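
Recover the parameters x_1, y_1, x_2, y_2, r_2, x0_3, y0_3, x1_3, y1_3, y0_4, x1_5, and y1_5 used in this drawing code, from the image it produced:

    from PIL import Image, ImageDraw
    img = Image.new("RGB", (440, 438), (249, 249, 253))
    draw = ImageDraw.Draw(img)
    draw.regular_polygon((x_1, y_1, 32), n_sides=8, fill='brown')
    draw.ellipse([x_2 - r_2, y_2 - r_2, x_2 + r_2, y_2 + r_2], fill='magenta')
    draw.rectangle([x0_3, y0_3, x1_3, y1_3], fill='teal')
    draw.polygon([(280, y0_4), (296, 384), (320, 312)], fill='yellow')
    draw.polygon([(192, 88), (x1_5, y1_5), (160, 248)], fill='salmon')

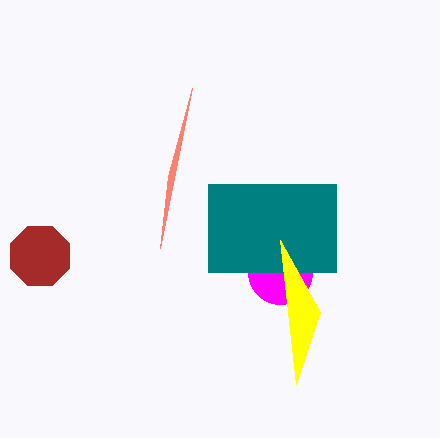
x_1 = 40, y_1 = 256, x_2 = 280, y_2 = 272, r_2 = 32, x0_3 = 208, y0_3 = 184, x1_3 = 336, y1_3 = 272, y0_4 = 240, x1_5 = 168, y1_5 = 176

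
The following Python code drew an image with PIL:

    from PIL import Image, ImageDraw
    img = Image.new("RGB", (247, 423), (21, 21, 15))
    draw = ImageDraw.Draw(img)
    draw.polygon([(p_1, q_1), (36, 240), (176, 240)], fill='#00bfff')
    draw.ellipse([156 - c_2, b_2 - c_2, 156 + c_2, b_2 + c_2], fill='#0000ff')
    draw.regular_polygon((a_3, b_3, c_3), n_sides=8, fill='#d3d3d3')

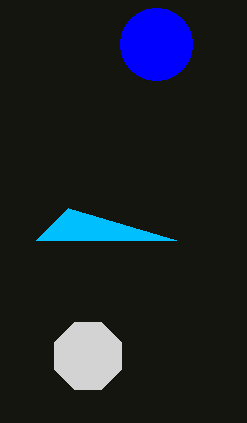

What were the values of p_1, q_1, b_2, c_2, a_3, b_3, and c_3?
p_1 = 68; q_1 = 208; b_2 = 44; c_2 = 36; a_3 = 88; b_3 = 356; c_3 = 36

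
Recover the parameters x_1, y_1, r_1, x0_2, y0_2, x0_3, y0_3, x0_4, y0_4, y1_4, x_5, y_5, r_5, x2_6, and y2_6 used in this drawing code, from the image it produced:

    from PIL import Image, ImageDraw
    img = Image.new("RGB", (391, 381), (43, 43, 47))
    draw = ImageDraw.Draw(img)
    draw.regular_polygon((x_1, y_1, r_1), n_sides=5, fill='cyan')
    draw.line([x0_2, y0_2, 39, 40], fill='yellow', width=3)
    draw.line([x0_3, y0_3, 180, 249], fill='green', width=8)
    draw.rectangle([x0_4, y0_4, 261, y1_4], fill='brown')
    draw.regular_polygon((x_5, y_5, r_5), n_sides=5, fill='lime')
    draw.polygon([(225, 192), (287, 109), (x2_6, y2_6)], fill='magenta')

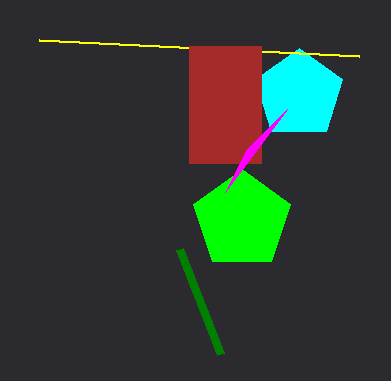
x_1 = 299; y_1 = 94; r_1 = 46; x0_2 = 359; y0_2 = 56; x0_3 = 221; y0_3 = 354; x0_4 = 189; y0_4 = 46; y1_4 = 163; x_5 = 242; y_5 = 220; r_5 = 51; x2_6 = 247; y2_6 = 149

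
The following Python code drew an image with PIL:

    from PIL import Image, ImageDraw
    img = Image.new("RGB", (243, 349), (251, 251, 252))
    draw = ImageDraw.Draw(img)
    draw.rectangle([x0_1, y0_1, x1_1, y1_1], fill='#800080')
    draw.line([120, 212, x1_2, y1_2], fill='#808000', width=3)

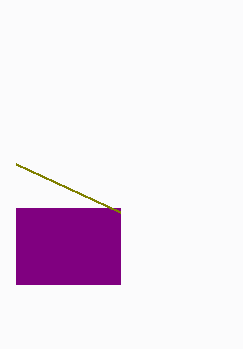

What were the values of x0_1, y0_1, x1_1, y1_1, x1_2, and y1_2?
x0_1 = 16; y0_1 = 208; x1_1 = 120; y1_1 = 284; x1_2 = 16; y1_2 = 164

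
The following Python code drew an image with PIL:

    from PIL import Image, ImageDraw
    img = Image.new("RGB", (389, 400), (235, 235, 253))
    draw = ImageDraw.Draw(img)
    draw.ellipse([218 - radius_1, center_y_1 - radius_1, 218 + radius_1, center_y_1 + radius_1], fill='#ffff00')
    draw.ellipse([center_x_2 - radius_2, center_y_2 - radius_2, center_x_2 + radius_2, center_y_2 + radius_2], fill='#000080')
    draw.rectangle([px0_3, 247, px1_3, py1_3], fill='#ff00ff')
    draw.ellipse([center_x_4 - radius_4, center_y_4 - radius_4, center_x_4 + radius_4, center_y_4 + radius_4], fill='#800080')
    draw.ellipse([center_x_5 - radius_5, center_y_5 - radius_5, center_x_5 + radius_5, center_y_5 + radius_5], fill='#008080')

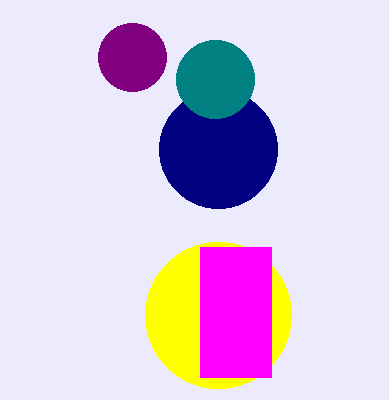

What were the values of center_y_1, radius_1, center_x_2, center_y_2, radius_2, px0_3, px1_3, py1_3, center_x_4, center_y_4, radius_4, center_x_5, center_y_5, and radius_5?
center_y_1 = 315
radius_1 = 73
center_x_2 = 218
center_y_2 = 149
radius_2 = 59
px0_3 = 200
px1_3 = 271
py1_3 = 377
center_x_4 = 132
center_y_4 = 57
radius_4 = 34
center_x_5 = 215
center_y_5 = 79
radius_5 = 39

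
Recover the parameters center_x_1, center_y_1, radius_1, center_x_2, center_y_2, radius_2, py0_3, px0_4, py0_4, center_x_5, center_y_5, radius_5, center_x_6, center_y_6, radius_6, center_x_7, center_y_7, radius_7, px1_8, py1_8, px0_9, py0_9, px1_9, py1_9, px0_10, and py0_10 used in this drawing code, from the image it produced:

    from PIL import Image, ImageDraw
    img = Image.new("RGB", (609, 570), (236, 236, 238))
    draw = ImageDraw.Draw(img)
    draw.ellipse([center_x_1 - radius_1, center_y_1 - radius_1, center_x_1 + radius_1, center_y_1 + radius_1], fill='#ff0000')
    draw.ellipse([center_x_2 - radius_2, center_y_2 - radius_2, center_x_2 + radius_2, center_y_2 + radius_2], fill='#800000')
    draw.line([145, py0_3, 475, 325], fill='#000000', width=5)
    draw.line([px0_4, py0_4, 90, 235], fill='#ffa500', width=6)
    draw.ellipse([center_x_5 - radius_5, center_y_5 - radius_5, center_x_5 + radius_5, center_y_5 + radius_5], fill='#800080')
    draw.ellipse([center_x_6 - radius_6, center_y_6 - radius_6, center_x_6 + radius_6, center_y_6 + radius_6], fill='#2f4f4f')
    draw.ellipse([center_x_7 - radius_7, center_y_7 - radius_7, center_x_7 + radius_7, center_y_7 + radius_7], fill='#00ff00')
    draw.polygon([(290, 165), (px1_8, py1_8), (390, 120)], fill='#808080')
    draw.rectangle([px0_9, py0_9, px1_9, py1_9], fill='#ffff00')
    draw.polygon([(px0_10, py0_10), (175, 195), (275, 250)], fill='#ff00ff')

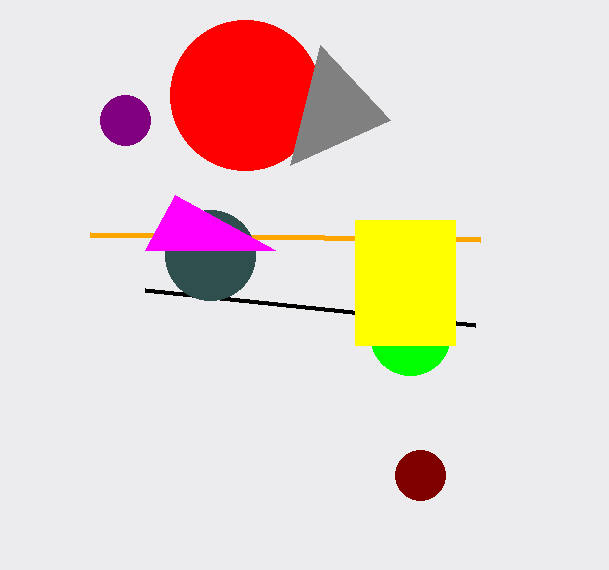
center_x_1 = 245; center_y_1 = 95; radius_1 = 75; center_x_2 = 420; center_y_2 = 475; radius_2 = 25; py0_3 = 290; px0_4 = 480; py0_4 = 240; center_x_5 = 125; center_y_5 = 120; radius_5 = 25; center_x_6 = 210; center_y_6 = 255; radius_6 = 45; center_x_7 = 410; center_y_7 = 335; radius_7 = 40; px1_8 = 320; py1_8 = 45; px0_9 = 355; py0_9 = 220; px1_9 = 455; py1_9 = 345; px0_10 = 145; py0_10 = 250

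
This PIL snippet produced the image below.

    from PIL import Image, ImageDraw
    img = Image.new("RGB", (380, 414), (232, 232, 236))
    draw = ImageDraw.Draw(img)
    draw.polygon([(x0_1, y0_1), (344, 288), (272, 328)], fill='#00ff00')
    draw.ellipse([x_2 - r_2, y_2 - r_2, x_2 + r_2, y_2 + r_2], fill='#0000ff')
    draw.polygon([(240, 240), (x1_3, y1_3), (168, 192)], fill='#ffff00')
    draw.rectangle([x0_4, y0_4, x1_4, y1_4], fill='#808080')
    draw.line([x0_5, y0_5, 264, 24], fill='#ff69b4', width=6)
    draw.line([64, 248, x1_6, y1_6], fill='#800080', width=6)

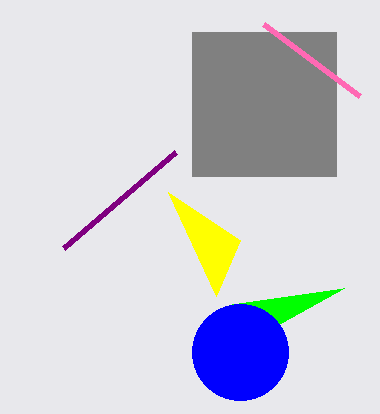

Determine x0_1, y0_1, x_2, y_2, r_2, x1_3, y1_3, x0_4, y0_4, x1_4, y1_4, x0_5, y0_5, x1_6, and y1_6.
x0_1 = 232, y0_1 = 304, x_2 = 240, y_2 = 352, r_2 = 48, x1_3 = 216, y1_3 = 296, x0_4 = 192, y0_4 = 32, x1_4 = 336, y1_4 = 176, x0_5 = 360, y0_5 = 96, x1_6 = 176, y1_6 = 152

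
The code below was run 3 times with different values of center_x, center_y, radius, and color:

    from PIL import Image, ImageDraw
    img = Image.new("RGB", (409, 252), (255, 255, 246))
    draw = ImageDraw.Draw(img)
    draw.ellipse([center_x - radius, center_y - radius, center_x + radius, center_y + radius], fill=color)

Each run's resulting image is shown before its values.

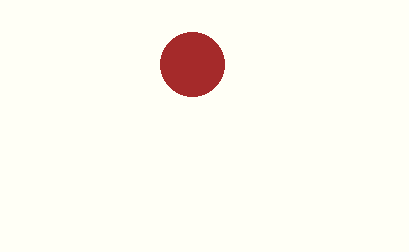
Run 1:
center_x = 192; center_y = 64; radius = 32; color = 'brown'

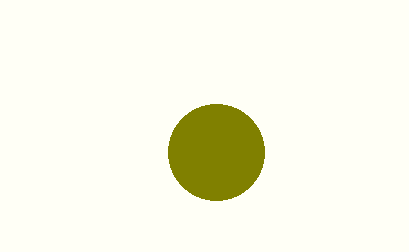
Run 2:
center_x = 216; center_y = 152; radius = 48; color = 'olive'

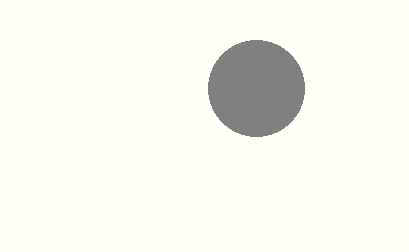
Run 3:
center_x = 256; center_y = 88; radius = 48; color = 'gray'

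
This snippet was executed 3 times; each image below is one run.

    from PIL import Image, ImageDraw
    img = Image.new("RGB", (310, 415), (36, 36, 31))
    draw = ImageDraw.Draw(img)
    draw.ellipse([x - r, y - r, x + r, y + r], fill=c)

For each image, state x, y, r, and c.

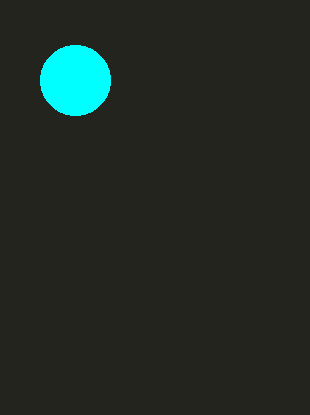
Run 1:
x = 75, y = 80, r = 35, c = 'cyan'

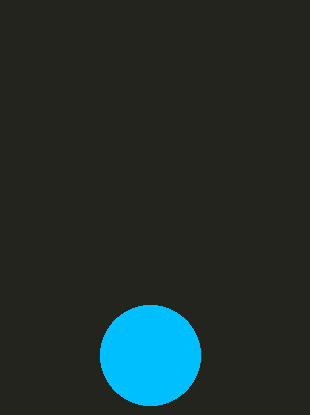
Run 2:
x = 150; y = 355; r = 50; c = 'deepskyblue'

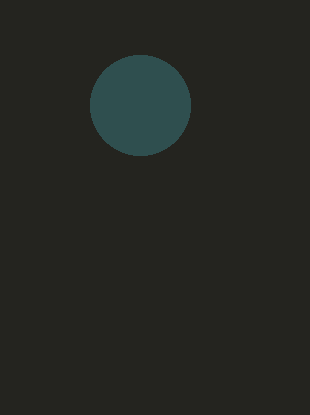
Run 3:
x = 140; y = 105; r = 50; c = 'darkslategray'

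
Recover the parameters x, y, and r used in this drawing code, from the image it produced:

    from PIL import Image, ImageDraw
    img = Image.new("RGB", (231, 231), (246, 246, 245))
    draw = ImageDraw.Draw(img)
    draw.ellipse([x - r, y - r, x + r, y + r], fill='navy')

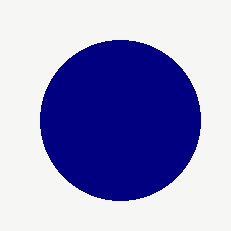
x = 120; y = 120; r = 80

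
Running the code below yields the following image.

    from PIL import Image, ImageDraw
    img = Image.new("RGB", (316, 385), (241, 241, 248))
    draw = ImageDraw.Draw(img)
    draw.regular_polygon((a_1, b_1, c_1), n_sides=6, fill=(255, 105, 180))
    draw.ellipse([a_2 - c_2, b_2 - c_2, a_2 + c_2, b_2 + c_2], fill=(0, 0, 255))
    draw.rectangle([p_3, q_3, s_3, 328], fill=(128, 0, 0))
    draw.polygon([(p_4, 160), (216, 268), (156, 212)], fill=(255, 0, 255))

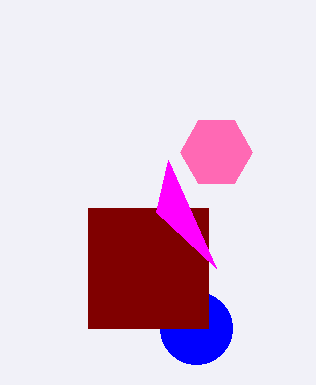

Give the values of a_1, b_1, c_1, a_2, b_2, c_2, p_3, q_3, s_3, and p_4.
a_1 = 216
b_1 = 152
c_1 = 36
a_2 = 196
b_2 = 328
c_2 = 36
p_3 = 88
q_3 = 208
s_3 = 208
p_4 = 168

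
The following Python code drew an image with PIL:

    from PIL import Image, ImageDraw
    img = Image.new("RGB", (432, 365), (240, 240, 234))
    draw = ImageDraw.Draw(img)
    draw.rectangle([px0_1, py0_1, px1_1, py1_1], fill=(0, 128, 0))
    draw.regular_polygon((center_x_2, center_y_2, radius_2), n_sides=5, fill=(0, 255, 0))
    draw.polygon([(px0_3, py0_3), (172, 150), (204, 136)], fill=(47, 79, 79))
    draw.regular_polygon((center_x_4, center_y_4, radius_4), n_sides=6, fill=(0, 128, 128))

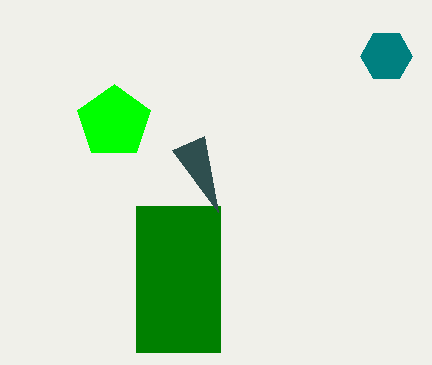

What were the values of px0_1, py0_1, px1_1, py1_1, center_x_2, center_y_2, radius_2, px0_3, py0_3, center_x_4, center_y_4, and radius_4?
px0_1 = 136
py0_1 = 206
px1_1 = 220
py1_1 = 352
center_x_2 = 114
center_y_2 = 122
radius_2 = 38
px0_3 = 218
py0_3 = 212
center_x_4 = 386
center_y_4 = 56
radius_4 = 26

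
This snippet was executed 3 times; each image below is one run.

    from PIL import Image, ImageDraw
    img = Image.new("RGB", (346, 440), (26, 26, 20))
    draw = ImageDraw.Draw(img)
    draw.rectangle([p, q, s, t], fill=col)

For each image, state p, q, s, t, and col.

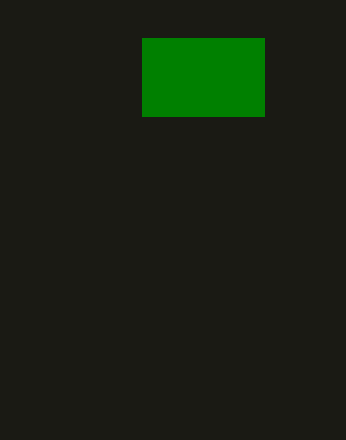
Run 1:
p = 142; q = 38; s = 264; t = 116; col = 'green'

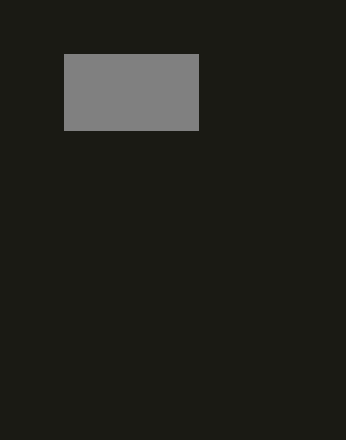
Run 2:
p = 64
q = 54
s = 198
t = 130
col = 'gray'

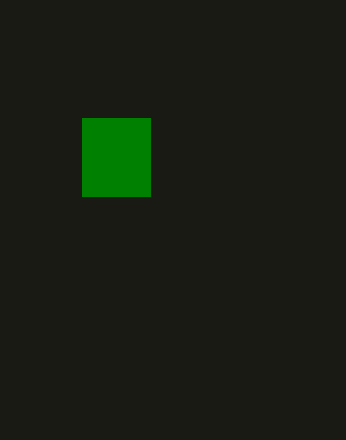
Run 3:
p = 82, q = 118, s = 150, t = 196, col = 'green'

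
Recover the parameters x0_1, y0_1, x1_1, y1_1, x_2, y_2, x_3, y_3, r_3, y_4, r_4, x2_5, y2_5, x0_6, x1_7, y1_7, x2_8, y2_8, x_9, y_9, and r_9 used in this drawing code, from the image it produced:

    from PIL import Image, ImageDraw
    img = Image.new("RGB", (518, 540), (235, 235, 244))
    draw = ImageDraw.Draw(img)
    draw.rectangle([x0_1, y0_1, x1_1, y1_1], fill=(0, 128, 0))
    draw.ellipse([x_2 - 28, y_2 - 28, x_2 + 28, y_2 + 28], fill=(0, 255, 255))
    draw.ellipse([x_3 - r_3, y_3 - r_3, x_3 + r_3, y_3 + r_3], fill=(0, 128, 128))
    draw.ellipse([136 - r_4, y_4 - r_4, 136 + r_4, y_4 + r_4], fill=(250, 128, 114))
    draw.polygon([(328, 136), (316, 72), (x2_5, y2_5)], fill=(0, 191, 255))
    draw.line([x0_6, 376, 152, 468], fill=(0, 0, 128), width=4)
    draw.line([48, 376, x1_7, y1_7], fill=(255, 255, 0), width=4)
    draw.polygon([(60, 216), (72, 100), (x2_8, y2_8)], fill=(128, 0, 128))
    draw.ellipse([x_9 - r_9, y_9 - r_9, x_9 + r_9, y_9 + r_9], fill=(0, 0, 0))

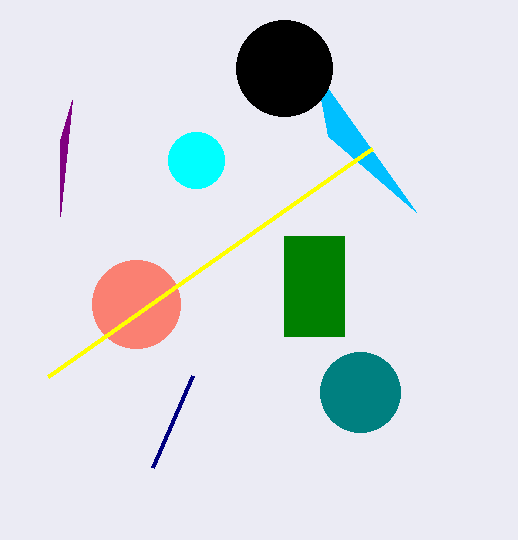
x0_1 = 284
y0_1 = 236
x1_1 = 344
y1_1 = 336
x_2 = 196
y_2 = 160
x_3 = 360
y_3 = 392
r_3 = 40
y_4 = 304
r_4 = 44
x2_5 = 416
y2_5 = 212
x0_6 = 192
x1_7 = 372
y1_7 = 148
x2_8 = 60
y2_8 = 140
x_9 = 284
y_9 = 68
r_9 = 48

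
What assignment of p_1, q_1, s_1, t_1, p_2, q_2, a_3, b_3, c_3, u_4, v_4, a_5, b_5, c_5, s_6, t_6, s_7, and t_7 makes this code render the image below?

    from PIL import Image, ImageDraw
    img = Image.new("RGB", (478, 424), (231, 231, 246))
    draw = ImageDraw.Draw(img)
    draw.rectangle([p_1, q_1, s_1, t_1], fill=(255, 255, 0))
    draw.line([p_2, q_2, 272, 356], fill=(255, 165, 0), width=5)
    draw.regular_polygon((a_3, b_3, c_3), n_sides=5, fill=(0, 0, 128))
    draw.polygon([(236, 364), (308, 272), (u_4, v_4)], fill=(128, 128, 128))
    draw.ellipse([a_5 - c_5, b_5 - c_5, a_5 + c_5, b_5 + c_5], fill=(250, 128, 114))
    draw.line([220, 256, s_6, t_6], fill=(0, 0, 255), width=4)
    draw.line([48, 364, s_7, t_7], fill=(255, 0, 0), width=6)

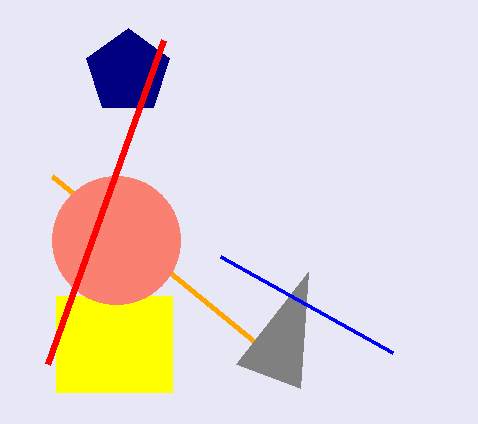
p_1 = 56; q_1 = 296; s_1 = 172; t_1 = 392; p_2 = 52; q_2 = 176; a_3 = 128; b_3 = 72; c_3 = 44; u_4 = 300; v_4 = 388; a_5 = 116; b_5 = 240; c_5 = 64; s_6 = 392; t_6 = 352; s_7 = 164; t_7 = 40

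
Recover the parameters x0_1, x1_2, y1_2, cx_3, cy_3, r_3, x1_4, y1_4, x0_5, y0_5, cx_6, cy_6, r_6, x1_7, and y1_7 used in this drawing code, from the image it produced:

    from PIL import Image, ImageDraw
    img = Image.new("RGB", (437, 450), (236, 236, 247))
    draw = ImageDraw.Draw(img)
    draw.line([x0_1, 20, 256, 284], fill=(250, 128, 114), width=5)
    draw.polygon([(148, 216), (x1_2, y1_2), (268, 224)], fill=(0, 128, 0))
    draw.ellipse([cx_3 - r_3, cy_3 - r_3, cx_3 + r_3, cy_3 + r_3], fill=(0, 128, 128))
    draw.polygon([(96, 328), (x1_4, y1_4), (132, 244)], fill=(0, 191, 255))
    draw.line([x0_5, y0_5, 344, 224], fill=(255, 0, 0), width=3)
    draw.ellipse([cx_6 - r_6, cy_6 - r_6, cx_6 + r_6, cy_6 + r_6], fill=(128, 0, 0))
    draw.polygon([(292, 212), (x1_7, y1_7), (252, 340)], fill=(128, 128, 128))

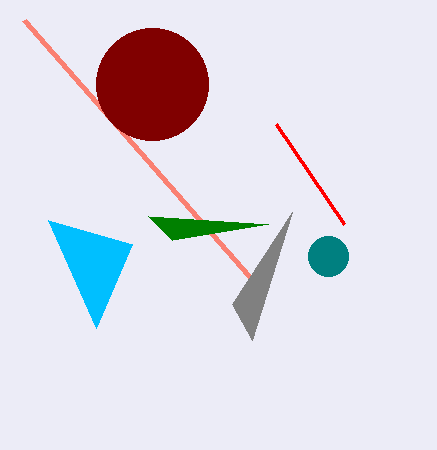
x0_1 = 24; x1_2 = 172; y1_2 = 240; cx_3 = 328; cy_3 = 256; r_3 = 20; x1_4 = 48; y1_4 = 220; x0_5 = 276; y0_5 = 124; cx_6 = 152; cy_6 = 84; r_6 = 56; x1_7 = 232; y1_7 = 304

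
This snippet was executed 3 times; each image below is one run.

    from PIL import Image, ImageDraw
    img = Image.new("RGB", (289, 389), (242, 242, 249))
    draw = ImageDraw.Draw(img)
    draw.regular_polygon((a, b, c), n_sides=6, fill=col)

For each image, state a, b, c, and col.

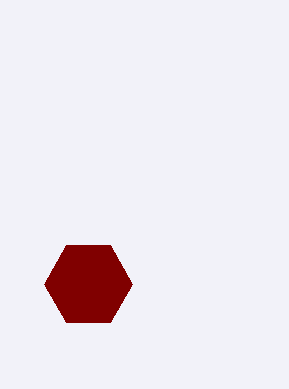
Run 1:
a = 88, b = 284, c = 44, col = 'maroon'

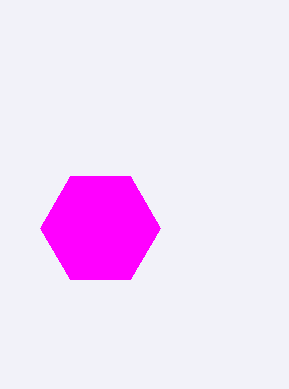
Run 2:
a = 100
b = 228
c = 60
col = 'magenta'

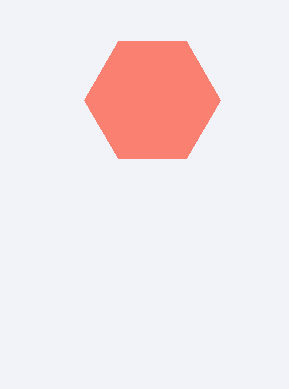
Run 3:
a = 152
b = 100
c = 68
col = 'salmon'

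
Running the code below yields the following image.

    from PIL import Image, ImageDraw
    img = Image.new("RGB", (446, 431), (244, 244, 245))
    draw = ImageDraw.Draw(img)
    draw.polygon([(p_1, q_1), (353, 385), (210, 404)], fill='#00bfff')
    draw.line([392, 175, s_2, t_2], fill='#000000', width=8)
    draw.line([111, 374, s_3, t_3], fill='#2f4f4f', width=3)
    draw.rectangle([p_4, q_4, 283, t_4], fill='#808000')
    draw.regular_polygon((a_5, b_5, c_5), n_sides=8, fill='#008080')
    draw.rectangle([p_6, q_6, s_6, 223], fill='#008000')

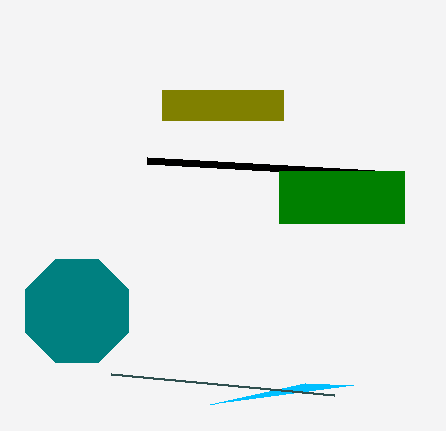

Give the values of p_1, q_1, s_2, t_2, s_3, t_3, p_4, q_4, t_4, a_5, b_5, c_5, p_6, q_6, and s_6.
p_1 = 305; q_1 = 383; s_2 = 147; t_2 = 161; s_3 = 334; t_3 = 395; p_4 = 162; q_4 = 90; t_4 = 120; a_5 = 77; b_5 = 311; c_5 = 56; p_6 = 279; q_6 = 171; s_6 = 404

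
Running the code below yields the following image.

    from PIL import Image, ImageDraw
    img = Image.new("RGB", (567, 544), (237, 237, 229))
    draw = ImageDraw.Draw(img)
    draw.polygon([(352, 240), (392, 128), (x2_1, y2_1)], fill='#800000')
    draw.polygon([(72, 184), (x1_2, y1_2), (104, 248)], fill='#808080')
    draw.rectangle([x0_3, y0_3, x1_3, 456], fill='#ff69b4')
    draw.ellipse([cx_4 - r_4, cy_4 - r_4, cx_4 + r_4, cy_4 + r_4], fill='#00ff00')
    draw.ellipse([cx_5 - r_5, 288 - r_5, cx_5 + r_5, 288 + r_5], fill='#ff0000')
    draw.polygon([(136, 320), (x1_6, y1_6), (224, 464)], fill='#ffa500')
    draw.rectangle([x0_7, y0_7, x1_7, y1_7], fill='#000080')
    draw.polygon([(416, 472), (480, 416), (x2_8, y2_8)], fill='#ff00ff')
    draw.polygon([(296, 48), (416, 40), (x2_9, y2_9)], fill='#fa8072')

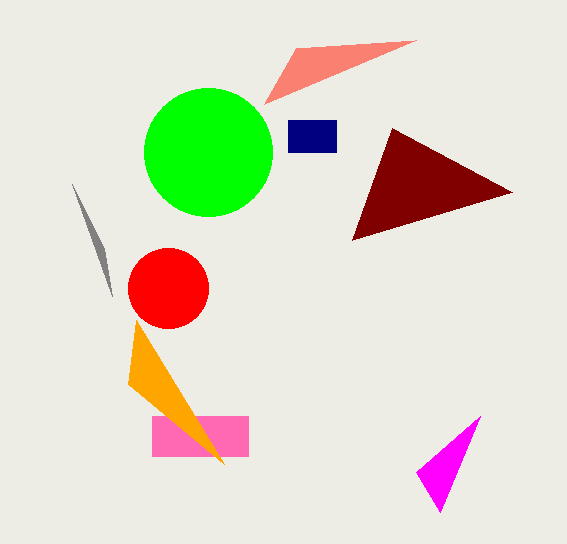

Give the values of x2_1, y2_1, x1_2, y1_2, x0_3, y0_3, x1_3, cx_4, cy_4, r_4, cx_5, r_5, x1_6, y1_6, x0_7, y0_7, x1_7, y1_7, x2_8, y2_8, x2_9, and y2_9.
x2_1 = 512, y2_1 = 192, x1_2 = 112, y1_2 = 296, x0_3 = 152, y0_3 = 416, x1_3 = 248, cx_4 = 208, cy_4 = 152, r_4 = 64, cx_5 = 168, r_5 = 40, x1_6 = 128, y1_6 = 384, x0_7 = 288, y0_7 = 120, x1_7 = 336, y1_7 = 152, x2_8 = 440, y2_8 = 512, x2_9 = 264, y2_9 = 104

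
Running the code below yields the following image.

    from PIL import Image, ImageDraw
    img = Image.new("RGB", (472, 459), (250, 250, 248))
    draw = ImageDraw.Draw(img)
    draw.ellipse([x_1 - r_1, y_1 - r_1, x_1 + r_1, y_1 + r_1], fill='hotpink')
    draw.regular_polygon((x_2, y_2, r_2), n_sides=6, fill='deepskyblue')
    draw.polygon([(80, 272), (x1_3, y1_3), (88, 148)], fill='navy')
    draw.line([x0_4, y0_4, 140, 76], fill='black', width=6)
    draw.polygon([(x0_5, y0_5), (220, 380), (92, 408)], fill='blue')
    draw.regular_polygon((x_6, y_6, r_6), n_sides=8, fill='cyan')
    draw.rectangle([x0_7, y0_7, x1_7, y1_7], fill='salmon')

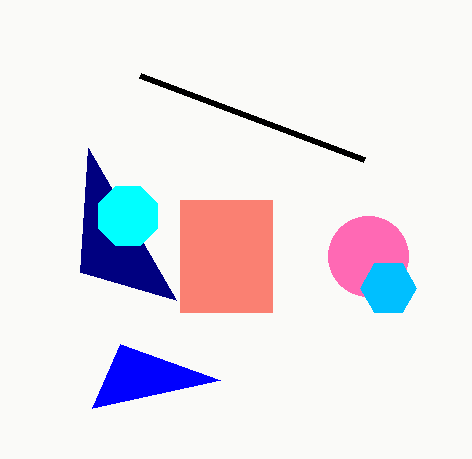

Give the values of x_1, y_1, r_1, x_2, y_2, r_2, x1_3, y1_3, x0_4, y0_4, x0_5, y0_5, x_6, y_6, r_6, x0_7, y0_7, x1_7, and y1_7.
x_1 = 368
y_1 = 256
r_1 = 40
x_2 = 388
y_2 = 288
r_2 = 28
x1_3 = 176
y1_3 = 300
x0_4 = 364
y0_4 = 160
x0_5 = 120
y0_5 = 344
x_6 = 128
y_6 = 216
r_6 = 32
x0_7 = 180
y0_7 = 200
x1_7 = 272
y1_7 = 312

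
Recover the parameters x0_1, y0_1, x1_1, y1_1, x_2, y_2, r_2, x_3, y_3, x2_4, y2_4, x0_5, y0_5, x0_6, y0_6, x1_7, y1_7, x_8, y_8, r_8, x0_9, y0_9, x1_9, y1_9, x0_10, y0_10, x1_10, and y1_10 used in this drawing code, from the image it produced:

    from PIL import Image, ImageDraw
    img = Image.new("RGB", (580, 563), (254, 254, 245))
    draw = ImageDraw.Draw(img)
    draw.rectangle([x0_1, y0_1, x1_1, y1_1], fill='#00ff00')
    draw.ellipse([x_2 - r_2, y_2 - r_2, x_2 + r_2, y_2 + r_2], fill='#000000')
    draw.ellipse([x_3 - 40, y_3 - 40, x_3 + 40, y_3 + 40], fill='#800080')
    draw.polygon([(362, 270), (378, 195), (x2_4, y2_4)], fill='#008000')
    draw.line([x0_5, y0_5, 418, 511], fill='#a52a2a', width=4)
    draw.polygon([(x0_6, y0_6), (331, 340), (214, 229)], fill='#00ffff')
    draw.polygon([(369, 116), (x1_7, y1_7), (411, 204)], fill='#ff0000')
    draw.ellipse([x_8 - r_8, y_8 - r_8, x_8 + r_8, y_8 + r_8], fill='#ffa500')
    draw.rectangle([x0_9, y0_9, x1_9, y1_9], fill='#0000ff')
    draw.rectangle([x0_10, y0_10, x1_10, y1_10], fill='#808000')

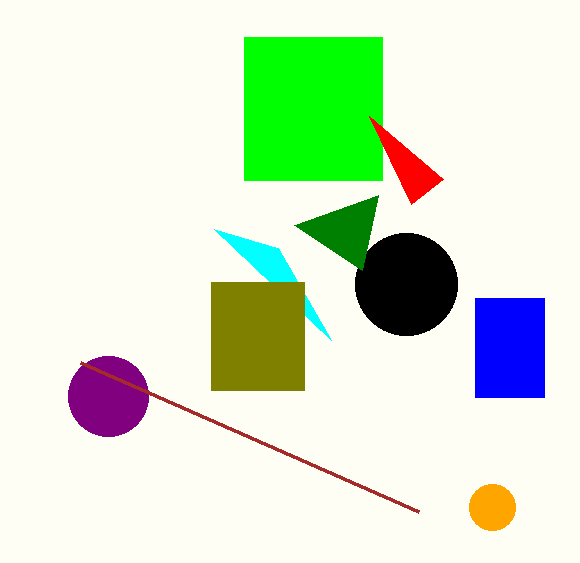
x0_1 = 244
y0_1 = 37
x1_1 = 382
y1_1 = 180
x_2 = 406
y_2 = 284
r_2 = 51
x_3 = 108
y_3 = 396
x2_4 = 294
y2_4 = 225
x0_5 = 80
y0_5 = 362
x0_6 = 278
y0_6 = 248
x1_7 = 443
y1_7 = 179
x_8 = 492
y_8 = 507
r_8 = 23
x0_9 = 475
y0_9 = 298
x1_9 = 544
y1_9 = 397
x0_10 = 211
y0_10 = 282
x1_10 = 304
y1_10 = 390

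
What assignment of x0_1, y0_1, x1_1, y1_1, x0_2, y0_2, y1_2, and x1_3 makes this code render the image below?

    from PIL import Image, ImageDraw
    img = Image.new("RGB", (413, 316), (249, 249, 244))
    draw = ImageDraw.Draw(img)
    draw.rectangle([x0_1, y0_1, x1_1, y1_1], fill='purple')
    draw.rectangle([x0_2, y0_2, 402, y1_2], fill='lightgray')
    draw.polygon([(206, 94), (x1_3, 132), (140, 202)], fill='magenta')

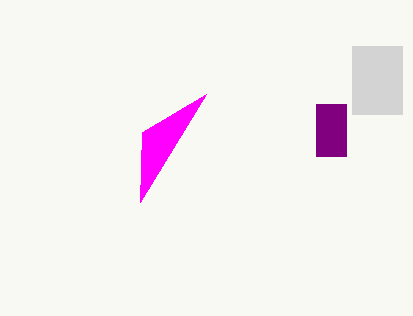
x0_1 = 316; y0_1 = 104; x1_1 = 346; y1_1 = 156; x0_2 = 352; y0_2 = 46; y1_2 = 114; x1_3 = 142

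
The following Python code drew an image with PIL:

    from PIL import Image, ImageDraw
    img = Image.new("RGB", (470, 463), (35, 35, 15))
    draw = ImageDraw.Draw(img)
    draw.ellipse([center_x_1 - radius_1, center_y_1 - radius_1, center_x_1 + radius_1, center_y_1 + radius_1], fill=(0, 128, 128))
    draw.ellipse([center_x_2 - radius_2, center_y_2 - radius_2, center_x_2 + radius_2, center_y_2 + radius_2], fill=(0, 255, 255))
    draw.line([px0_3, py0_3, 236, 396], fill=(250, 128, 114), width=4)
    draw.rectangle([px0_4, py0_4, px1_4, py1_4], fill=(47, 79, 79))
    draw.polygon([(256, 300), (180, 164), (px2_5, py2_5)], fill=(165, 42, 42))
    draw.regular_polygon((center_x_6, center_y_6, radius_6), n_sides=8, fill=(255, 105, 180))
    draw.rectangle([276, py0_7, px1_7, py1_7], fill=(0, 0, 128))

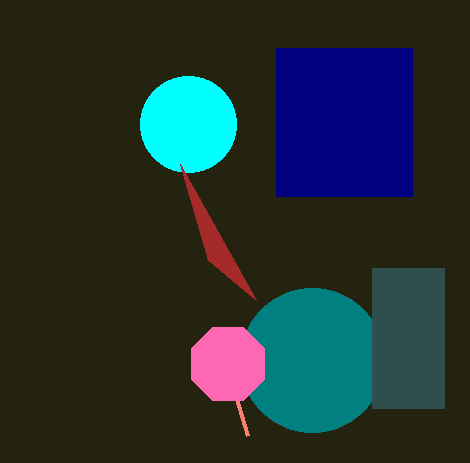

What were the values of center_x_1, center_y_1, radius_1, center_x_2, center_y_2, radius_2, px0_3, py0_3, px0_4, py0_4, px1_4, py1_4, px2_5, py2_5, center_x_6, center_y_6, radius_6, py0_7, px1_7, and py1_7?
center_x_1 = 312; center_y_1 = 360; radius_1 = 72; center_x_2 = 188; center_y_2 = 124; radius_2 = 48; px0_3 = 248; py0_3 = 436; px0_4 = 372; py0_4 = 268; px1_4 = 444; py1_4 = 408; px2_5 = 208; py2_5 = 260; center_x_6 = 228; center_y_6 = 364; radius_6 = 40; py0_7 = 48; px1_7 = 412; py1_7 = 196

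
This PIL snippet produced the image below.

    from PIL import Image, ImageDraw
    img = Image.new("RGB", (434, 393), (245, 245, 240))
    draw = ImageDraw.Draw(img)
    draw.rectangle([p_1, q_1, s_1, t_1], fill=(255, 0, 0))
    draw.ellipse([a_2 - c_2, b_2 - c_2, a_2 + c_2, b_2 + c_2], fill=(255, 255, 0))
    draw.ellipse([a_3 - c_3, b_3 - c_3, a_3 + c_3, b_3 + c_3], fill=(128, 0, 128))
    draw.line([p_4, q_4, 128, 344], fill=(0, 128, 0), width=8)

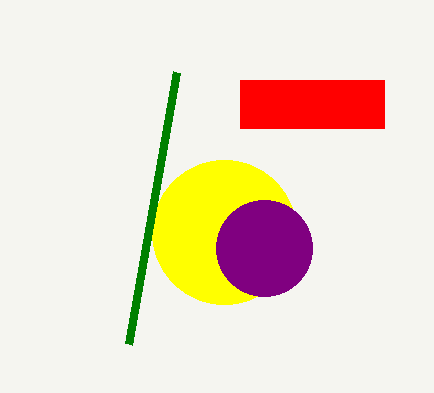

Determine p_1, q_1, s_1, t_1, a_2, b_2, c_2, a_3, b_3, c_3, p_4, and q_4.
p_1 = 240, q_1 = 80, s_1 = 384, t_1 = 128, a_2 = 224, b_2 = 232, c_2 = 72, a_3 = 264, b_3 = 248, c_3 = 48, p_4 = 176, q_4 = 72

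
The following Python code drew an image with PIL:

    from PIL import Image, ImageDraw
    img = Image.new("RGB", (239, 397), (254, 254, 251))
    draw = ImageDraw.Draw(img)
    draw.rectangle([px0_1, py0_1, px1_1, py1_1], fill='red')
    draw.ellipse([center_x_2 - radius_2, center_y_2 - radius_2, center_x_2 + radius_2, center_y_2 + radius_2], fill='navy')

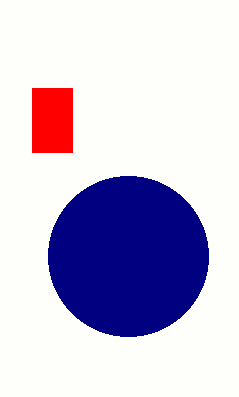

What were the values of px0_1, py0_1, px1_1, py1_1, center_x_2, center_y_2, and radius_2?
px0_1 = 32
py0_1 = 88
px1_1 = 72
py1_1 = 152
center_x_2 = 128
center_y_2 = 256
radius_2 = 80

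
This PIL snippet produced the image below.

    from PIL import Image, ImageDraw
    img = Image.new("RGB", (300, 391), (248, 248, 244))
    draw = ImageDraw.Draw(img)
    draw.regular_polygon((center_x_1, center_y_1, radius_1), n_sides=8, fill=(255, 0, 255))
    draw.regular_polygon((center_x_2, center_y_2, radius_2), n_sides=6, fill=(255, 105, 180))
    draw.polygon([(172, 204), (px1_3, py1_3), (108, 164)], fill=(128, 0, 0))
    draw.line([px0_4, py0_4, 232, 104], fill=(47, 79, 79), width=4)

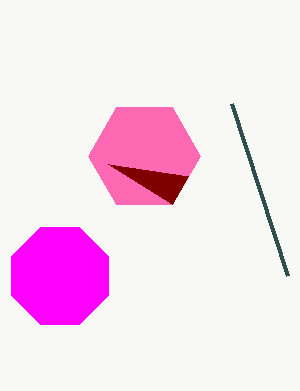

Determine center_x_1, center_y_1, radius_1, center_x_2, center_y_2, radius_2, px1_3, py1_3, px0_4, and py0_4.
center_x_1 = 60
center_y_1 = 276
radius_1 = 52
center_x_2 = 144
center_y_2 = 156
radius_2 = 56
px1_3 = 188
py1_3 = 176
px0_4 = 288
py0_4 = 276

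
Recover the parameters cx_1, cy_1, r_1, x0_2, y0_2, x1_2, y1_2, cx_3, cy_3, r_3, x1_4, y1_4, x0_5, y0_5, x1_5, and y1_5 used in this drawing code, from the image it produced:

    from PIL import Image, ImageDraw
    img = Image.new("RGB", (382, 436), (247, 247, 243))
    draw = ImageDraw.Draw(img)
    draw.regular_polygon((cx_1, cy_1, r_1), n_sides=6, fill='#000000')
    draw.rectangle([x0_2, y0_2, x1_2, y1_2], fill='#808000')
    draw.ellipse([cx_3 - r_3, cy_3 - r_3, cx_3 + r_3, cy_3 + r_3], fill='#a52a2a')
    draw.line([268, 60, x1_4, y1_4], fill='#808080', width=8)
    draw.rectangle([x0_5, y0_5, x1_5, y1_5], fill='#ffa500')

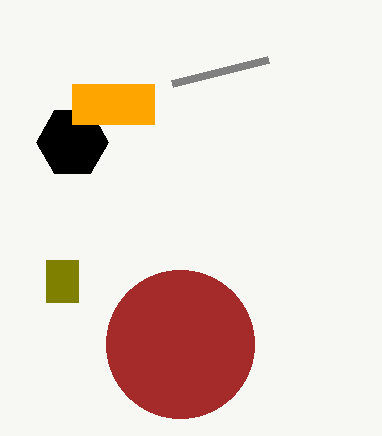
cx_1 = 72, cy_1 = 142, r_1 = 36, x0_2 = 46, y0_2 = 260, x1_2 = 78, y1_2 = 302, cx_3 = 180, cy_3 = 344, r_3 = 74, x1_4 = 172, y1_4 = 84, x0_5 = 72, y0_5 = 84, x1_5 = 154, y1_5 = 124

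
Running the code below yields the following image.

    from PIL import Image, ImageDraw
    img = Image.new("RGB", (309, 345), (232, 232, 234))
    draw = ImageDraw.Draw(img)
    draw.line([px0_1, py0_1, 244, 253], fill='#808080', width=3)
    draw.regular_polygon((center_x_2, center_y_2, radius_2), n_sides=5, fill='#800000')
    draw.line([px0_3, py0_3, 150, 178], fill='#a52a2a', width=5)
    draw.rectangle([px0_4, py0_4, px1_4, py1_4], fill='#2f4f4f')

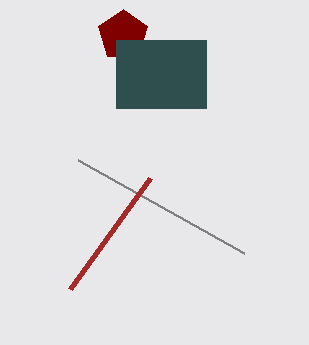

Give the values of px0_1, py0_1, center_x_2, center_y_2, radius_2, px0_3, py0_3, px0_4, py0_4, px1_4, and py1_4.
px0_1 = 78
py0_1 = 160
center_x_2 = 123
center_y_2 = 35
radius_2 = 26
px0_3 = 70
py0_3 = 289
px0_4 = 116
py0_4 = 40
px1_4 = 206
py1_4 = 108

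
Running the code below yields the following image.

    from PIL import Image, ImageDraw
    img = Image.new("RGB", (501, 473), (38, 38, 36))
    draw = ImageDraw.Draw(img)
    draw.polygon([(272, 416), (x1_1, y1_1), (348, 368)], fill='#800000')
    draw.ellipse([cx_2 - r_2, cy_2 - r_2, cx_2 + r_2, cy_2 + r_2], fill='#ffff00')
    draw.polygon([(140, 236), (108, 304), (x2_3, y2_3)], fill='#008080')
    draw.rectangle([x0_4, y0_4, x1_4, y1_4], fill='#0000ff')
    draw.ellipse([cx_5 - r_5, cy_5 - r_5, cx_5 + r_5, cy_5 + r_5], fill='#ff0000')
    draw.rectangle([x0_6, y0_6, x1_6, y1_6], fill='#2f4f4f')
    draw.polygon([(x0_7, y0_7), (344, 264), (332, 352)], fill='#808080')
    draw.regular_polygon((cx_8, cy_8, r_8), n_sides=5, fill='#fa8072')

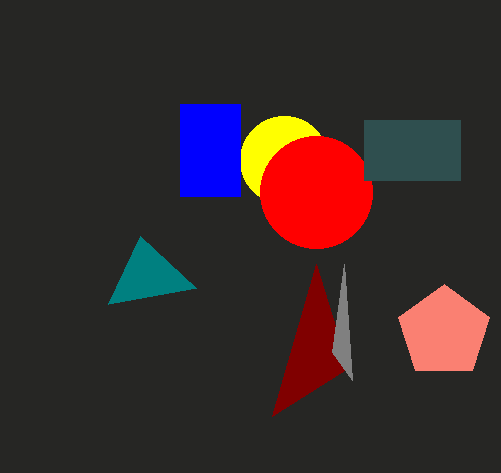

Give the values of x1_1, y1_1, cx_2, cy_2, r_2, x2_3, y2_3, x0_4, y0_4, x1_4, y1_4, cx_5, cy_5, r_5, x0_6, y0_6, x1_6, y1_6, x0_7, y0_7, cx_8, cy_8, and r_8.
x1_1 = 316; y1_1 = 264; cx_2 = 284; cy_2 = 160; r_2 = 44; x2_3 = 196; y2_3 = 288; x0_4 = 180; y0_4 = 104; x1_4 = 240; y1_4 = 196; cx_5 = 316; cy_5 = 192; r_5 = 56; x0_6 = 364; y0_6 = 120; x1_6 = 460; y1_6 = 180; x0_7 = 352; y0_7 = 380; cx_8 = 444; cy_8 = 332; r_8 = 48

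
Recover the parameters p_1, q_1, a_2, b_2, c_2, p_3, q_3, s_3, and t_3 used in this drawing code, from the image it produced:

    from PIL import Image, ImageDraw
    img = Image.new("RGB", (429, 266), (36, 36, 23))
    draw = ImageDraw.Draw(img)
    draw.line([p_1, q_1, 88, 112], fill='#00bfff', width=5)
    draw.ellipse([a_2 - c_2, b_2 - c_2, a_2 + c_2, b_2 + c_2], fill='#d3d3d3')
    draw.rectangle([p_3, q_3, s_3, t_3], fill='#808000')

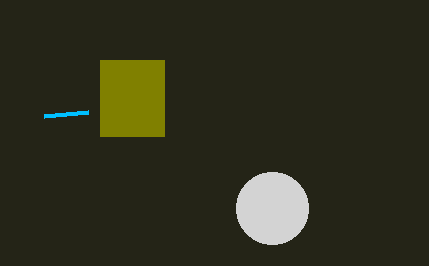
p_1 = 44
q_1 = 116
a_2 = 272
b_2 = 208
c_2 = 36
p_3 = 100
q_3 = 60
s_3 = 164
t_3 = 136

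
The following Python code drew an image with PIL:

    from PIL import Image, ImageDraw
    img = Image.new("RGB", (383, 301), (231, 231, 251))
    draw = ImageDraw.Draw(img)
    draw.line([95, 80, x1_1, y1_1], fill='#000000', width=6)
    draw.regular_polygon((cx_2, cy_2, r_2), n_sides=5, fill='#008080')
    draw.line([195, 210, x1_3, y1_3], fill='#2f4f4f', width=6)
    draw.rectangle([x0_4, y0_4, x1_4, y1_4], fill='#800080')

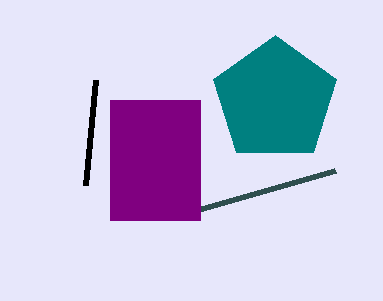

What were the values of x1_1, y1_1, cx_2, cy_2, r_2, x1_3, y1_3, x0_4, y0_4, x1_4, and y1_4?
x1_1 = 85, y1_1 = 185, cx_2 = 275, cy_2 = 100, r_2 = 65, x1_3 = 335, y1_3 = 170, x0_4 = 110, y0_4 = 100, x1_4 = 200, y1_4 = 220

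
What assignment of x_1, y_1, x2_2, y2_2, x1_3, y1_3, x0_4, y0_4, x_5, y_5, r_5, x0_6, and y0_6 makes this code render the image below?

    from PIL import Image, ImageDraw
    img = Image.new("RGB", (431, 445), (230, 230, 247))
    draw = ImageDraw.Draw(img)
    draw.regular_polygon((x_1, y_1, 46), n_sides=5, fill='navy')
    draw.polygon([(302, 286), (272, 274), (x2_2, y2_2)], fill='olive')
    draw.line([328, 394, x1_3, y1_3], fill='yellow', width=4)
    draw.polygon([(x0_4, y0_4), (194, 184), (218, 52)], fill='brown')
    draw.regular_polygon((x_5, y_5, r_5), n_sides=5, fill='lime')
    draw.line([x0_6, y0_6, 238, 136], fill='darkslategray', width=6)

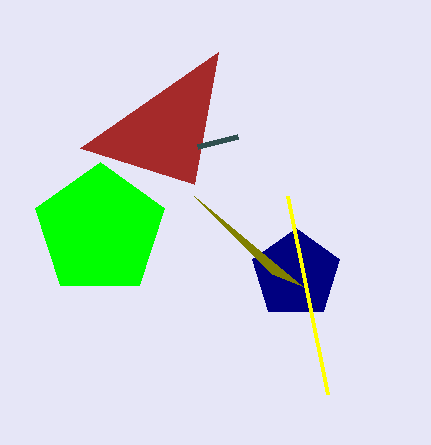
x_1 = 296; y_1 = 274; x2_2 = 194; y2_2 = 196; x1_3 = 288; y1_3 = 196; x0_4 = 80; y0_4 = 148; x_5 = 100; y_5 = 230; r_5 = 68; x0_6 = 198; y0_6 = 146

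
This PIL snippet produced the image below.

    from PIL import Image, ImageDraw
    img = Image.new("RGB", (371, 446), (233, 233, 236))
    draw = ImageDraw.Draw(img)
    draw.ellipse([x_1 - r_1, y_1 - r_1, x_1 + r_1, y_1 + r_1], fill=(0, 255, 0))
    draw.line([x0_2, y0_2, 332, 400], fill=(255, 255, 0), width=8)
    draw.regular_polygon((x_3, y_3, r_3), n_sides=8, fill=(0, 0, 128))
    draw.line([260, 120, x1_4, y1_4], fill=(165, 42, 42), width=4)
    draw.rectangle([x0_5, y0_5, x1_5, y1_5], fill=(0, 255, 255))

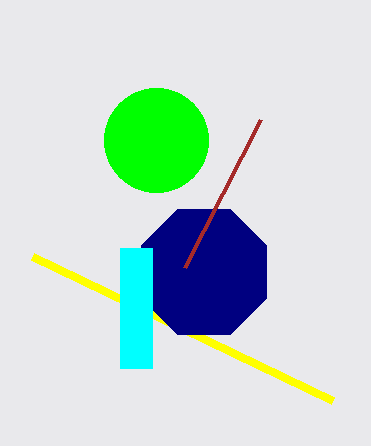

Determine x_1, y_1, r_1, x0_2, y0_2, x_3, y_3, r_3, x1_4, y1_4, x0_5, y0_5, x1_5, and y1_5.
x_1 = 156; y_1 = 140; r_1 = 52; x0_2 = 32; y0_2 = 256; x_3 = 204; y_3 = 272; r_3 = 68; x1_4 = 184; y1_4 = 268; x0_5 = 120; y0_5 = 248; x1_5 = 152; y1_5 = 368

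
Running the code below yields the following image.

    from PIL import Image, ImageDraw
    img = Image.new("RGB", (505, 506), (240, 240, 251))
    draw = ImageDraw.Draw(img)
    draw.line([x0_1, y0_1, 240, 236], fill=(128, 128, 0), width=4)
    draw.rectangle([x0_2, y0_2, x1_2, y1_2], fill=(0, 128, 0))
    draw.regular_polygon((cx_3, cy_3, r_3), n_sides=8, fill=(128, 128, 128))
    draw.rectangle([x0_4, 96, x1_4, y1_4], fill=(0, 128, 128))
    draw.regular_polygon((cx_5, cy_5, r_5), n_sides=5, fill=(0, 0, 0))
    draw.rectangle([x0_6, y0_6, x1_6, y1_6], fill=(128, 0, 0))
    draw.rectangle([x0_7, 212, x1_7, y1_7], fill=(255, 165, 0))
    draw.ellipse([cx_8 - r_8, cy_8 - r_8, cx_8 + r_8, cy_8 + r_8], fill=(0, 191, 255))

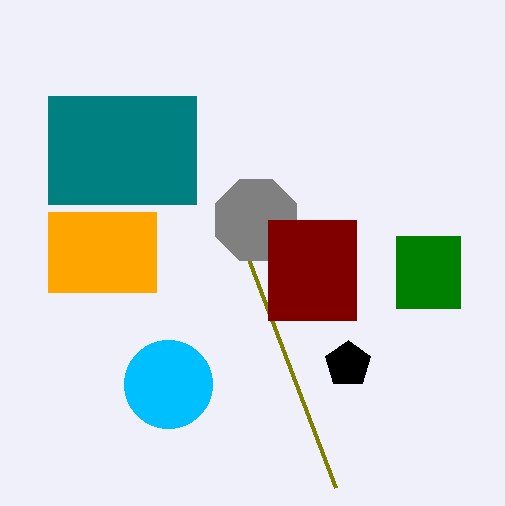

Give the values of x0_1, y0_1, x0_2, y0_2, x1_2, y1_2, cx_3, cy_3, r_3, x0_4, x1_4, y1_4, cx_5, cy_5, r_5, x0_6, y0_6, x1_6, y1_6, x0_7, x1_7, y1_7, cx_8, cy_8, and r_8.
x0_1 = 336; y0_1 = 488; x0_2 = 396; y0_2 = 236; x1_2 = 460; y1_2 = 308; cx_3 = 256; cy_3 = 220; r_3 = 44; x0_4 = 48; x1_4 = 196; y1_4 = 204; cx_5 = 348; cy_5 = 364; r_5 = 24; x0_6 = 268; y0_6 = 220; x1_6 = 356; y1_6 = 320; x0_7 = 48; x1_7 = 156; y1_7 = 292; cx_8 = 168; cy_8 = 384; r_8 = 44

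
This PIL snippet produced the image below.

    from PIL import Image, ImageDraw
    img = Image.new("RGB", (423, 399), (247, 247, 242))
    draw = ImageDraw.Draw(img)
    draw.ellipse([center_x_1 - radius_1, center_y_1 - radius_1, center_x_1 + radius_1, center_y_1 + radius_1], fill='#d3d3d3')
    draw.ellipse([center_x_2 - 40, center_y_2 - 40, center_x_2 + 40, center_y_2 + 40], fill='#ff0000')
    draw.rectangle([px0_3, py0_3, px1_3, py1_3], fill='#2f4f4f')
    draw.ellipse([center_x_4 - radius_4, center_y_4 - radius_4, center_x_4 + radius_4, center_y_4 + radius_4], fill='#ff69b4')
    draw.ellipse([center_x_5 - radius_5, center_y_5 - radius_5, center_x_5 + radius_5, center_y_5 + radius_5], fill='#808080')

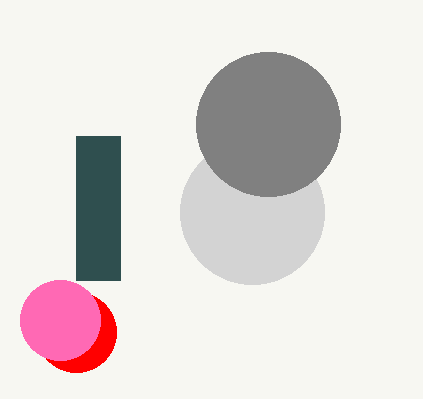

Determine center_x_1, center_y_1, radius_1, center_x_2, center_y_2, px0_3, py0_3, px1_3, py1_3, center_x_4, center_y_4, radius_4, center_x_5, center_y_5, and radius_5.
center_x_1 = 252; center_y_1 = 212; radius_1 = 72; center_x_2 = 76; center_y_2 = 332; px0_3 = 76; py0_3 = 136; px1_3 = 120; py1_3 = 280; center_x_4 = 60; center_y_4 = 320; radius_4 = 40; center_x_5 = 268; center_y_5 = 124; radius_5 = 72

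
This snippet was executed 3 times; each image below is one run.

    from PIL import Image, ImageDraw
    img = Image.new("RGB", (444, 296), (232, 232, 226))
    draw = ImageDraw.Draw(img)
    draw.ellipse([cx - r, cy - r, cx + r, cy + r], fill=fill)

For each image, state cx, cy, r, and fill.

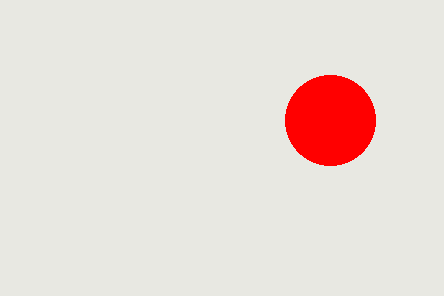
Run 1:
cx = 330
cy = 120
r = 45
fill = 'red'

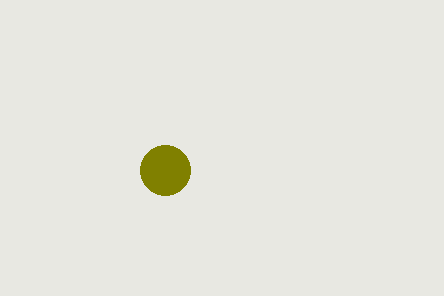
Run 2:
cx = 165; cy = 170; r = 25; fill = 'olive'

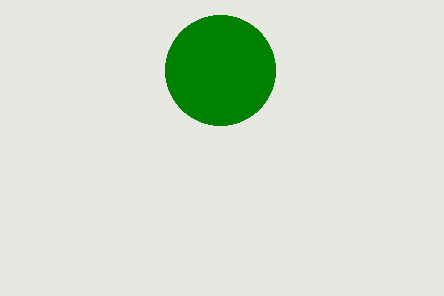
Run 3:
cx = 220
cy = 70
r = 55
fill = 'green'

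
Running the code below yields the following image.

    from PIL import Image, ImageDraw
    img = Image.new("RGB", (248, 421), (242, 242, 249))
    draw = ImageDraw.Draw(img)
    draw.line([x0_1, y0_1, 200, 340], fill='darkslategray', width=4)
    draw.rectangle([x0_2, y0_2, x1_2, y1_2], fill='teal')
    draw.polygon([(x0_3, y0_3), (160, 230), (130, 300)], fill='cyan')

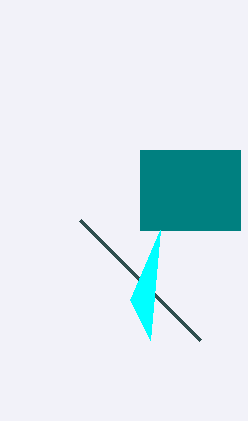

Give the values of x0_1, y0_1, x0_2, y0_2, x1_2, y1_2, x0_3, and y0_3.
x0_1 = 80, y0_1 = 220, x0_2 = 140, y0_2 = 150, x1_2 = 240, y1_2 = 230, x0_3 = 150, y0_3 = 340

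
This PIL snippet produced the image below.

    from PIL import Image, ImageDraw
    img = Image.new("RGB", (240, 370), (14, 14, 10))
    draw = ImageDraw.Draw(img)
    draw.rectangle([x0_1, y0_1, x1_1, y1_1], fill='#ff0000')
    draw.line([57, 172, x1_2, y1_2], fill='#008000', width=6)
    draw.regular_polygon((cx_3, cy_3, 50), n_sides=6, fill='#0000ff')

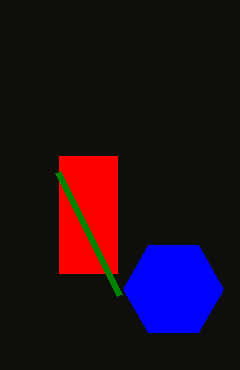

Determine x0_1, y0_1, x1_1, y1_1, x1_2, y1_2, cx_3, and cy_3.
x0_1 = 59
y0_1 = 156
x1_1 = 117
y1_1 = 273
x1_2 = 119
y1_2 = 295
cx_3 = 173
cy_3 = 289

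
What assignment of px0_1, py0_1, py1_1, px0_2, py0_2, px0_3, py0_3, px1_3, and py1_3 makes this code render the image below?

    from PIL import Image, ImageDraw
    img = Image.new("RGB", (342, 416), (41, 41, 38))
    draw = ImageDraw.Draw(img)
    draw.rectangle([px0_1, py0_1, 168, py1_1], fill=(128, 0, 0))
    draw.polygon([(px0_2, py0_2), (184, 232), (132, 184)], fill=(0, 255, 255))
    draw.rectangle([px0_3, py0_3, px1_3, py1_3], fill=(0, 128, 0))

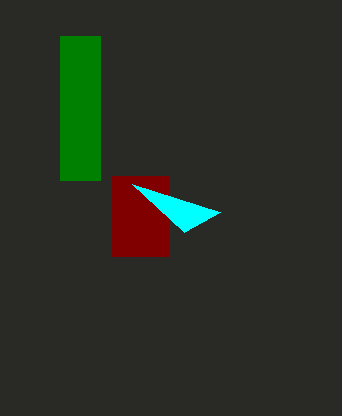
px0_1 = 112
py0_1 = 176
py1_1 = 256
px0_2 = 220
py0_2 = 212
px0_3 = 60
py0_3 = 36
px1_3 = 100
py1_3 = 180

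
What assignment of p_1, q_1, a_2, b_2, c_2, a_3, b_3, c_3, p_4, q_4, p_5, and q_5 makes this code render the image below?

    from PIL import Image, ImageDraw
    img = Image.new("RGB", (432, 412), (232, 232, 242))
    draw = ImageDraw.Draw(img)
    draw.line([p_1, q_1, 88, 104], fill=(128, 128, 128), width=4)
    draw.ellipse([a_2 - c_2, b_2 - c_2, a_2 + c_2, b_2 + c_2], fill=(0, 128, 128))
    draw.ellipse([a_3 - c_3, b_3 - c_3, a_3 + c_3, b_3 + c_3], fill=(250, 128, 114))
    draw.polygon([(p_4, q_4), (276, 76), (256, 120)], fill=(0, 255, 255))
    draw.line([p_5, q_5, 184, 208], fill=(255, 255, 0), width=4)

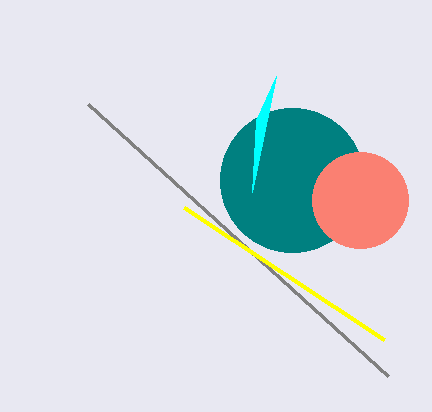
p_1 = 388; q_1 = 376; a_2 = 292; b_2 = 180; c_2 = 72; a_3 = 360; b_3 = 200; c_3 = 48; p_4 = 252; q_4 = 192; p_5 = 384; q_5 = 340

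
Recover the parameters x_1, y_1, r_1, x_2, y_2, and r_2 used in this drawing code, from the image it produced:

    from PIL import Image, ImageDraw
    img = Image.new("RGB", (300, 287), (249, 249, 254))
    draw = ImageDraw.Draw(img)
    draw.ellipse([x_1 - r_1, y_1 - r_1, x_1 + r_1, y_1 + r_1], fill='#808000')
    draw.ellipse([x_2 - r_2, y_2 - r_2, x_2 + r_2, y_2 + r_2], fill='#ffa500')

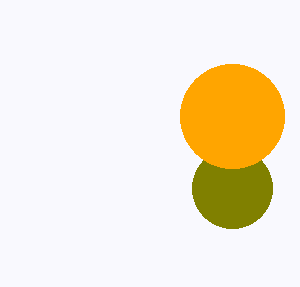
x_1 = 232; y_1 = 188; r_1 = 40; x_2 = 232; y_2 = 116; r_2 = 52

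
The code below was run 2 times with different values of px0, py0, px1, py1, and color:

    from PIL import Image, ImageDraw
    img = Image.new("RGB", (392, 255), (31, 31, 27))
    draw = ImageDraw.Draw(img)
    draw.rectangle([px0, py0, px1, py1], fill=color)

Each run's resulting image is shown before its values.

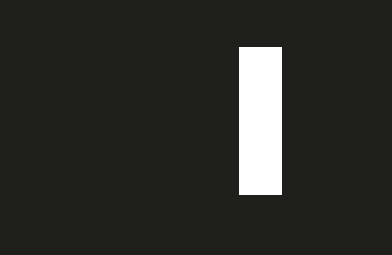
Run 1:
px0 = 239
py0 = 47
px1 = 281
py1 = 194
color = 'white'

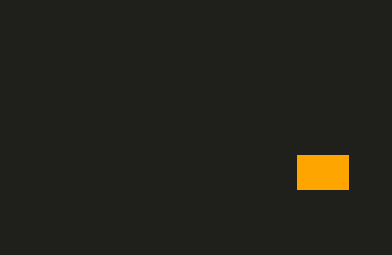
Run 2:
px0 = 297
py0 = 155
px1 = 348
py1 = 189
color = 'orange'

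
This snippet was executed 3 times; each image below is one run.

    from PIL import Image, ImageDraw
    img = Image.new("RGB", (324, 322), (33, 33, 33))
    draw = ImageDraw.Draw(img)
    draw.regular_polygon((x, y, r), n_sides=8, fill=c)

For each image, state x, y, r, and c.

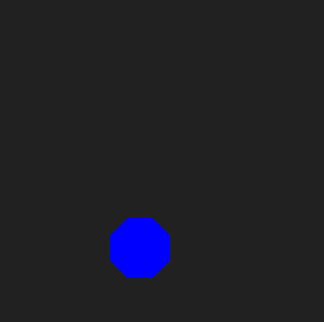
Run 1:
x = 140
y = 248
r = 32
c = 'blue'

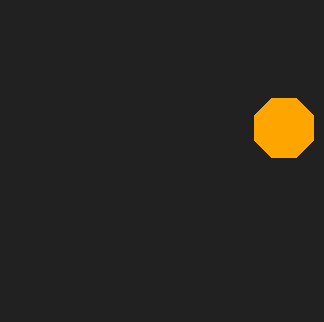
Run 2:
x = 284, y = 128, r = 32, c = 'orange'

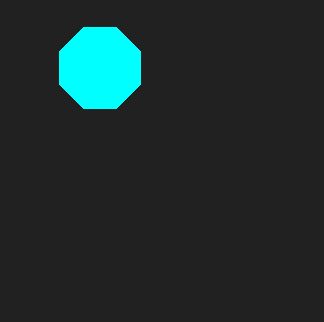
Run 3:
x = 100, y = 68, r = 44, c = 'cyan'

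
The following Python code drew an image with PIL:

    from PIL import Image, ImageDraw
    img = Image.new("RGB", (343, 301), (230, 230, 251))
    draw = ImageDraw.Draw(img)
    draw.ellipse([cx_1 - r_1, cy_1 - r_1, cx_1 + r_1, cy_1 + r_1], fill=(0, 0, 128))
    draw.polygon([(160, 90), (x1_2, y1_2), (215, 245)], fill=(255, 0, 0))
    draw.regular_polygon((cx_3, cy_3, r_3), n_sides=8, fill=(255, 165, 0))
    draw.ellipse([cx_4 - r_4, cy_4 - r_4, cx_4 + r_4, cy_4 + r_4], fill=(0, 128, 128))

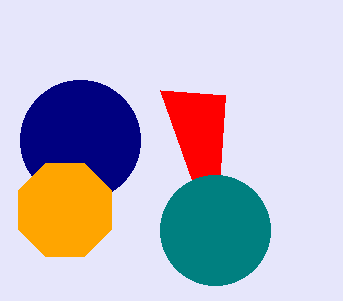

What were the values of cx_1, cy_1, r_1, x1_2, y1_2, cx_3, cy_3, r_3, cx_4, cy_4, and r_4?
cx_1 = 80
cy_1 = 140
r_1 = 60
x1_2 = 225
y1_2 = 95
cx_3 = 65
cy_3 = 210
r_3 = 50
cx_4 = 215
cy_4 = 230
r_4 = 55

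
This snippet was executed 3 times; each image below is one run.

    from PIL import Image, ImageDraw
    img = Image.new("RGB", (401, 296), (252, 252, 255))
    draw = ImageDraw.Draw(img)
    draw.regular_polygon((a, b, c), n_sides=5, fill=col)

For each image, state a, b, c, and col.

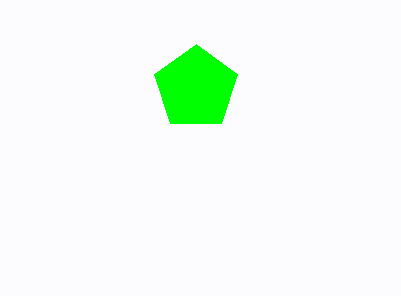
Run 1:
a = 196
b = 88
c = 44
col = 'lime'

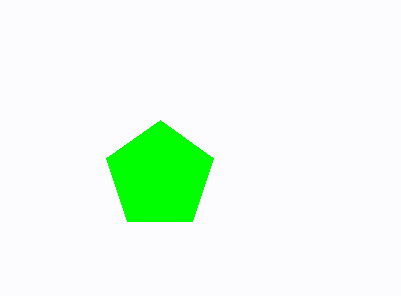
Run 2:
a = 160; b = 176; c = 56; col = 'lime'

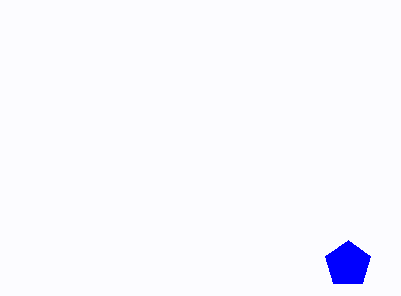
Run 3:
a = 348
b = 264
c = 24
col = 'blue'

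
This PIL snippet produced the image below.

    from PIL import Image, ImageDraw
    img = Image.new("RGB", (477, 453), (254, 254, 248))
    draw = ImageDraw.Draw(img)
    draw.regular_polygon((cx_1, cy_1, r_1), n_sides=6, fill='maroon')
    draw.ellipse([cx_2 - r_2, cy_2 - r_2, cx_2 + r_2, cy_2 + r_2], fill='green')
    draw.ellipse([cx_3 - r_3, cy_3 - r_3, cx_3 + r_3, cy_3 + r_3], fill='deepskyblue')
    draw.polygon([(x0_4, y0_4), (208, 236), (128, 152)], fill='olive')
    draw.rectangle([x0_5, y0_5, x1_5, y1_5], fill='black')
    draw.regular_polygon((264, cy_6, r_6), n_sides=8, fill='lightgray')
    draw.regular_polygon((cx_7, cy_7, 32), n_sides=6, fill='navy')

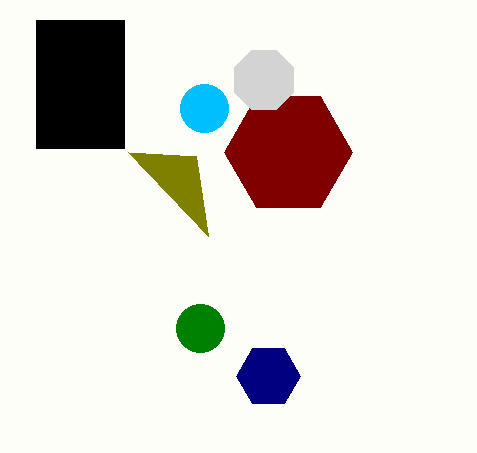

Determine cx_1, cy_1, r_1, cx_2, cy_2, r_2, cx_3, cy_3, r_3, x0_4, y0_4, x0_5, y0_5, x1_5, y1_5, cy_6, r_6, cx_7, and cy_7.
cx_1 = 288; cy_1 = 152; r_1 = 64; cx_2 = 200; cy_2 = 328; r_2 = 24; cx_3 = 204; cy_3 = 108; r_3 = 24; x0_4 = 196; y0_4 = 156; x0_5 = 36; y0_5 = 20; x1_5 = 124; y1_5 = 148; cy_6 = 80; r_6 = 32; cx_7 = 268; cy_7 = 376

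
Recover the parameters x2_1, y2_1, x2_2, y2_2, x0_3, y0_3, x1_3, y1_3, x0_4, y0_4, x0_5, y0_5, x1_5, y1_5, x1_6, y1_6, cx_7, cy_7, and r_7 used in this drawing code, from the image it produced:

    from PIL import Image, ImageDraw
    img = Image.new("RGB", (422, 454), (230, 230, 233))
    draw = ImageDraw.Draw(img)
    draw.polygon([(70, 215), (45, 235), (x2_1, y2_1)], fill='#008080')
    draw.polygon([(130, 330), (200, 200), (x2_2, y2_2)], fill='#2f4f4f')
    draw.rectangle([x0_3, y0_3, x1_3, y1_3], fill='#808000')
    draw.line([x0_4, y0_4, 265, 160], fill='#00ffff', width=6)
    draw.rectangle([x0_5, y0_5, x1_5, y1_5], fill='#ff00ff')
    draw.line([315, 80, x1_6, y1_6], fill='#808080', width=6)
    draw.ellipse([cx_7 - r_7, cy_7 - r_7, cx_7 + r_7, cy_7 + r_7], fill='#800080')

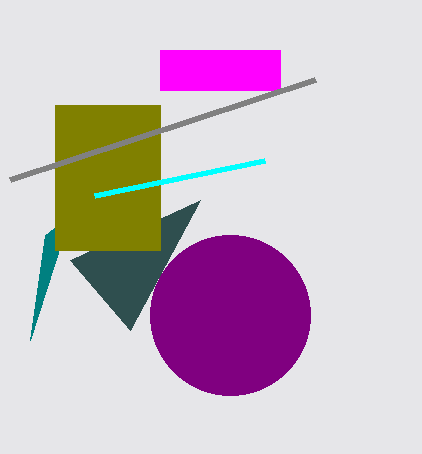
x2_1 = 30, y2_1 = 340, x2_2 = 70, y2_2 = 260, x0_3 = 55, y0_3 = 105, x1_3 = 160, y1_3 = 250, x0_4 = 95, y0_4 = 195, x0_5 = 160, y0_5 = 50, x1_5 = 280, y1_5 = 90, x1_6 = 10, y1_6 = 180, cx_7 = 230, cy_7 = 315, r_7 = 80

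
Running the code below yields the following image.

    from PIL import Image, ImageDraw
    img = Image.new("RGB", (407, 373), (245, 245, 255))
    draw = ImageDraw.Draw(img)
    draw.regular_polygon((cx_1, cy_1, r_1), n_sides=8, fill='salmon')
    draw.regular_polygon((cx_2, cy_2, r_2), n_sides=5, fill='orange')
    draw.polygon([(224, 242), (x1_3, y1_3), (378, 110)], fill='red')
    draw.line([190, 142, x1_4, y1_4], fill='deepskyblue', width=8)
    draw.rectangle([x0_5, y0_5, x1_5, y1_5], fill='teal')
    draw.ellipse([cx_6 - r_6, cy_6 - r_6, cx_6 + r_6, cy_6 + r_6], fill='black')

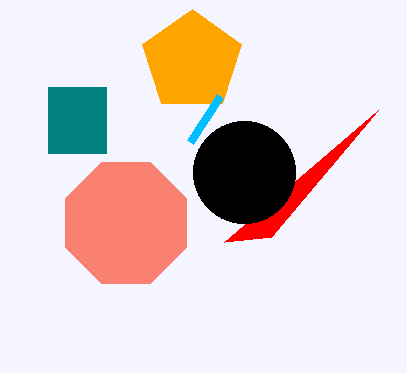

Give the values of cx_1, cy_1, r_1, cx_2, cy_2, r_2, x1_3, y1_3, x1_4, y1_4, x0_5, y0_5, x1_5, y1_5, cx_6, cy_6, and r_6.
cx_1 = 126
cy_1 = 223
r_1 = 65
cx_2 = 192
cy_2 = 61
r_2 = 52
x1_3 = 271
y1_3 = 237
x1_4 = 220
y1_4 = 96
x0_5 = 48
y0_5 = 87
x1_5 = 106
y1_5 = 153
cx_6 = 244
cy_6 = 172
r_6 = 51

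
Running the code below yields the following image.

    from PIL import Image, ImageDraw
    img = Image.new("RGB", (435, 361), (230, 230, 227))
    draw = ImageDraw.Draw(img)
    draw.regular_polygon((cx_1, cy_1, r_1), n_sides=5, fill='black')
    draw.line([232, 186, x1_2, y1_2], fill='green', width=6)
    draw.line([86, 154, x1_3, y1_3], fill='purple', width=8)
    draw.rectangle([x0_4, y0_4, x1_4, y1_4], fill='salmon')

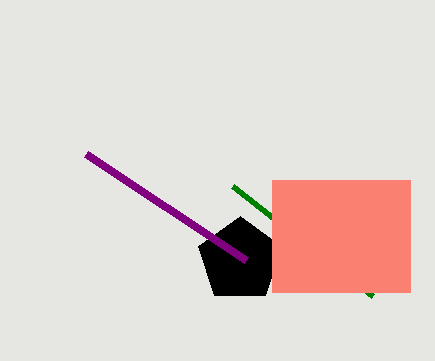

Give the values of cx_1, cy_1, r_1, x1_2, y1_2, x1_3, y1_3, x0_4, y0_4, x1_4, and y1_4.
cx_1 = 240; cy_1 = 260; r_1 = 44; x1_2 = 372; y1_2 = 296; x1_3 = 246; y1_3 = 260; x0_4 = 272; y0_4 = 180; x1_4 = 410; y1_4 = 292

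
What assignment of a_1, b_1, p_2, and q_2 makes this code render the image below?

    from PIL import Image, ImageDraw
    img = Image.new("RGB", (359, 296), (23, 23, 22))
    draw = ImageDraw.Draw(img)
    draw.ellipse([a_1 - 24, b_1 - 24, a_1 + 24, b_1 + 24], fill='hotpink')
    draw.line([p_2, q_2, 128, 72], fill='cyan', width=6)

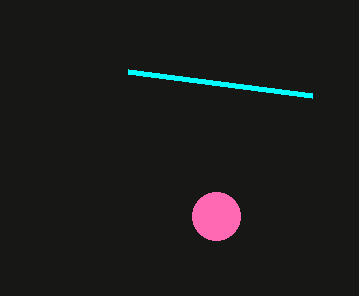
a_1 = 216; b_1 = 216; p_2 = 312; q_2 = 96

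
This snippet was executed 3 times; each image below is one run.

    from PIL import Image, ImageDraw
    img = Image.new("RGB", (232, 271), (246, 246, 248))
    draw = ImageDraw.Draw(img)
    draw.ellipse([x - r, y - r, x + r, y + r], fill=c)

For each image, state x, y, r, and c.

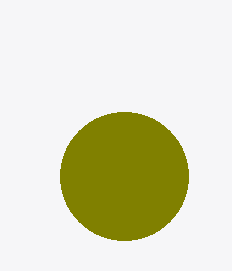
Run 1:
x = 124
y = 176
r = 64
c = 'olive'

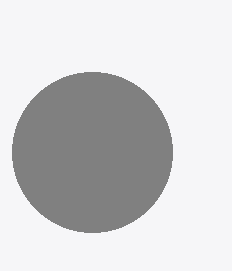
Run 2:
x = 92
y = 152
r = 80
c = 'gray'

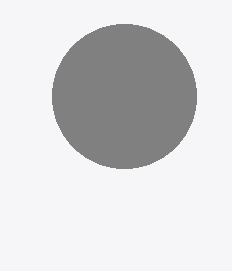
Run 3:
x = 124
y = 96
r = 72
c = 'gray'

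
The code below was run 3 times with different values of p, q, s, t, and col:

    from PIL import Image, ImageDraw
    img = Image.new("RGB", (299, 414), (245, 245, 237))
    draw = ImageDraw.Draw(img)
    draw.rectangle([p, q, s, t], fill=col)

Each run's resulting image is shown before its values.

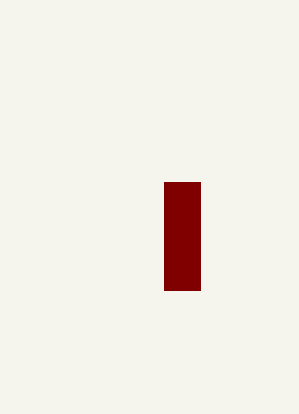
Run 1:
p = 164; q = 182; s = 200; t = 290; col = 'maroon'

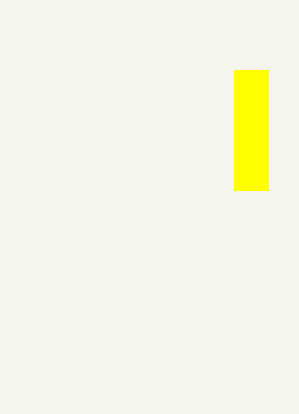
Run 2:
p = 234, q = 70, s = 268, t = 190, col = 'yellow'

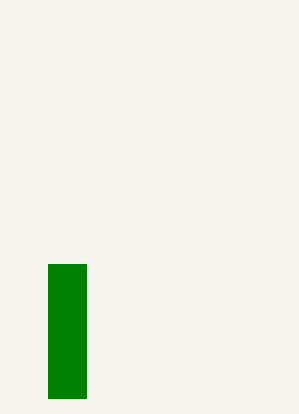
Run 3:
p = 48, q = 264, s = 86, t = 398, col = 'green'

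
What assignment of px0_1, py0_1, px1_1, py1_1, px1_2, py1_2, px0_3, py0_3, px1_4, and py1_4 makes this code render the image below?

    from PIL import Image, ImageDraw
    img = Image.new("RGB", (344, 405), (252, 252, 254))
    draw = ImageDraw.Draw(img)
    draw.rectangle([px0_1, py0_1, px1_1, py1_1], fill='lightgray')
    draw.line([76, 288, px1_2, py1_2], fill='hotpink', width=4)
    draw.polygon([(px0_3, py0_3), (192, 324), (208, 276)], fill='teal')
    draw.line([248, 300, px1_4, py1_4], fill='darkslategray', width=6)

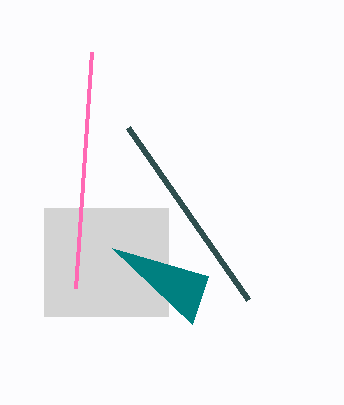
px0_1 = 44
py0_1 = 208
px1_1 = 168
py1_1 = 316
px1_2 = 92
py1_2 = 52
px0_3 = 112
py0_3 = 248
px1_4 = 128
py1_4 = 128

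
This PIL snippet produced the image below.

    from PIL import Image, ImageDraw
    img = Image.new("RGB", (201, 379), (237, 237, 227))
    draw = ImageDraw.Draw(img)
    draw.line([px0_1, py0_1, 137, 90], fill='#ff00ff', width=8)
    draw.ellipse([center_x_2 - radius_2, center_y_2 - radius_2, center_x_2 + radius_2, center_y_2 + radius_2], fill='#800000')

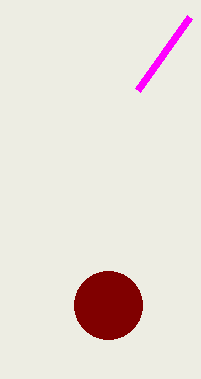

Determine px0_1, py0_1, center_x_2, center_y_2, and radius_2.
px0_1 = 189, py0_1 = 17, center_x_2 = 108, center_y_2 = 305, radius_2 = 34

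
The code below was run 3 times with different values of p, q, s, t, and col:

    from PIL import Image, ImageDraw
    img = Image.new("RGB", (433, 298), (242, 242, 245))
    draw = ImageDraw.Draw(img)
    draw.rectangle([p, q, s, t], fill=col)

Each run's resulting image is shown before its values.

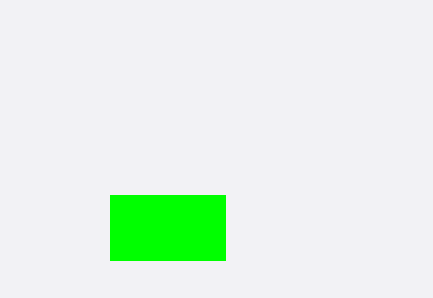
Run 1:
p = 110, q = 195, s = 225, t = 260, col = 'lime'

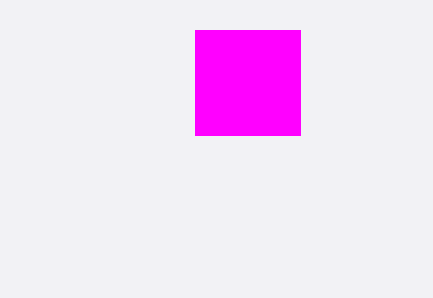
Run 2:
p = 195, q = 30, s = 300, t = 135, col = 'magenta'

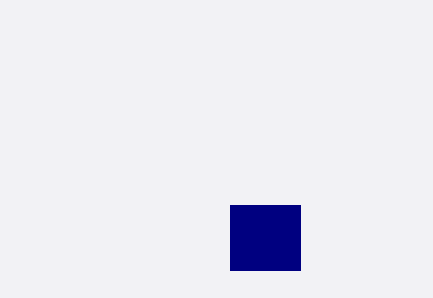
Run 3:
p = 230, q = 205, s = 300, t = 270, col = 'navy'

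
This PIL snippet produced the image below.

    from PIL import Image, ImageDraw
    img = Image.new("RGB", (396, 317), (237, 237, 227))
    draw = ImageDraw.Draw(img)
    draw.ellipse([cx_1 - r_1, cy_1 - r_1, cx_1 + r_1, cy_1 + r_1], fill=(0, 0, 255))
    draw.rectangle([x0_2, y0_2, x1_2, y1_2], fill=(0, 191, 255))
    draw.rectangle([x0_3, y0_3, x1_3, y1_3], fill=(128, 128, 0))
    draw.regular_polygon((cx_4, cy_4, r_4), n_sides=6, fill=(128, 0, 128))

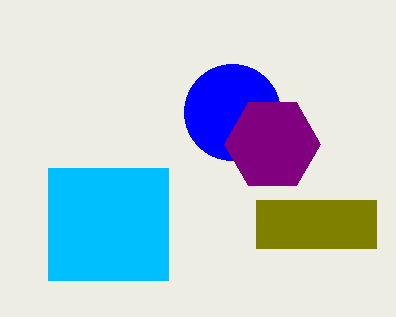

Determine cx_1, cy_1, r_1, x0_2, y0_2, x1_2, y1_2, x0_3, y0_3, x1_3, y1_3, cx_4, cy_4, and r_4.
cx_1 = 232, cy_1 = 112, r_1 = 48, x0_2 = 48, y0_2 = 168, x1_2 = 168, y1_2 = 280, x0_3 = 256, y0_3 = 200, x1_3 = 376, y1_3 = 248, cx_4 = 272, cy_4 = 144, r_4 = 48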